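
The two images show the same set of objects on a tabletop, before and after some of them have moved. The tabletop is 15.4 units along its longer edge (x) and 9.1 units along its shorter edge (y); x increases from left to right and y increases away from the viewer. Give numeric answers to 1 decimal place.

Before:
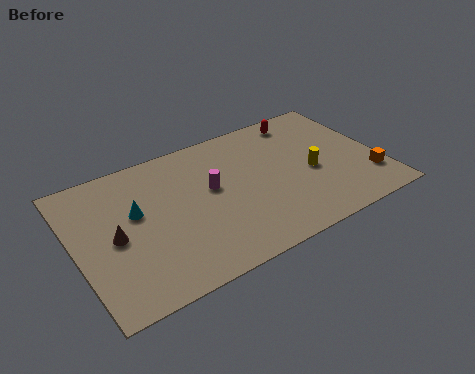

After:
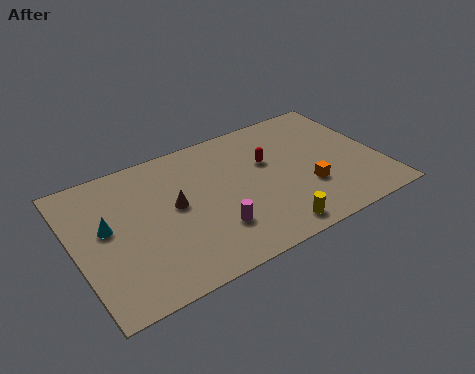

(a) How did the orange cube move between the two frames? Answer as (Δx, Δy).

(-3.1, 0.7)

The orange cube started near (14.6, 2.3) and ended near (11.5, 3.0).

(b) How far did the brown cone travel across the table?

3.2

From (1.9, 4.3) to (5.0, 4.9), the brown cone covered √(3.1² + 0.6²) ≈ 3.2 units.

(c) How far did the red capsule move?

3.1

From (12.1, 7.9) to (9.9, 5.7), the red capsule covered √(2.2² + 2.2²) ≈ 3.1 units.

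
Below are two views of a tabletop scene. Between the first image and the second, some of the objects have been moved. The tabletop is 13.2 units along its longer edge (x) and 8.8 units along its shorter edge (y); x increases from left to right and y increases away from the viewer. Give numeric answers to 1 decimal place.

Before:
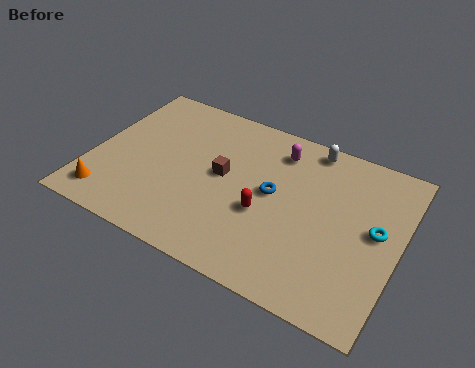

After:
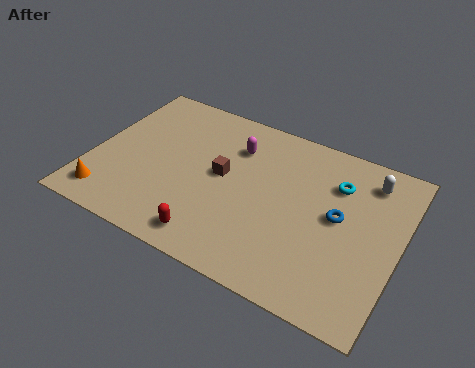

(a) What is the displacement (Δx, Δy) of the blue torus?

(2.8, 0.0)

From the two frames, the blue torus sits at roughly (7.8, 4.7) before and (10.6, 4.7) after.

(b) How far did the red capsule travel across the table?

3.0

The red capsule moved from about (7.6, 3.5) to (5.7, 1.2), a distance of √(1.9² + 2.3²) ≈ 3.0.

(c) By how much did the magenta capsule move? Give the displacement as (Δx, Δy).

(-1.8, -0.6)

The magenta capsule was at about (7.7, 7.1) and moved to about (5.9, 6.5).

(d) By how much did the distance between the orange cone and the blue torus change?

+2.6

Before: roughly 7.5 units apart; after: 10.1. That's 2.6 units further apart.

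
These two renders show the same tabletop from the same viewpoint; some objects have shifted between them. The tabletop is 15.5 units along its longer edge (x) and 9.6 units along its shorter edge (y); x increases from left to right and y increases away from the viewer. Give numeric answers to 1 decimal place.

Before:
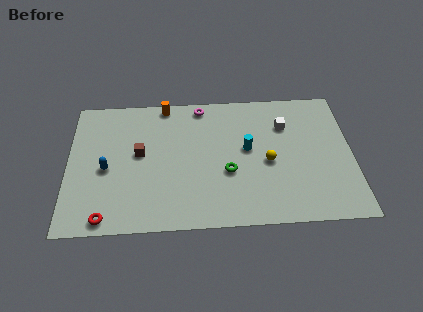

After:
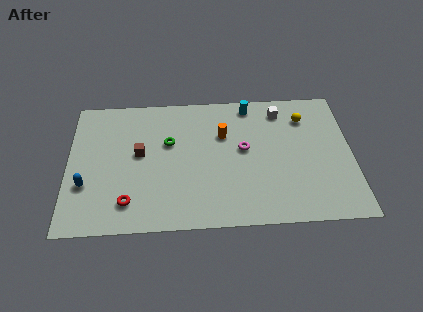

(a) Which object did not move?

the brown cube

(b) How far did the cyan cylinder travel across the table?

3.2

From (9.8, 5.3) to (10.0, 8.5), the cyan cylinder covered √(0.2² + 3.2²) ≈ 3.2 units.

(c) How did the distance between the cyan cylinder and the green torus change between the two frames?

+3.2

The distance was about 1.9 in the first image and 5.1 in the second, so they moved 3.2 units further apart.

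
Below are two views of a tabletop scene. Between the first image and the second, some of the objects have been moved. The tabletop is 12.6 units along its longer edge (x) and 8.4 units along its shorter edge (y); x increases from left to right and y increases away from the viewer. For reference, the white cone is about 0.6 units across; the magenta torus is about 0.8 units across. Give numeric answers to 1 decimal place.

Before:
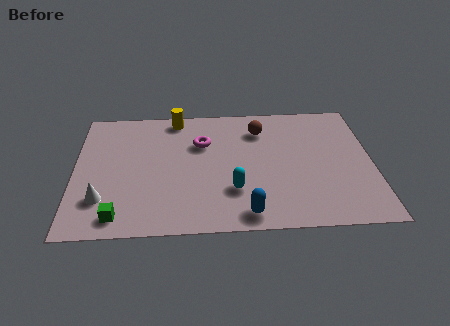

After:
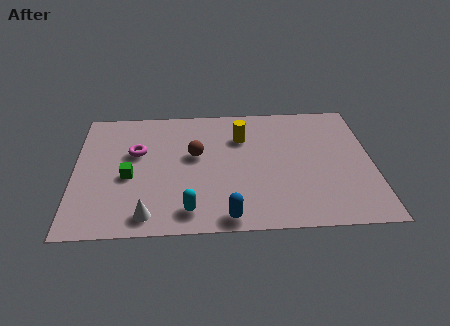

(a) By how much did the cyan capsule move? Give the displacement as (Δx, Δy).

(-1.9, -1.2)

The cyan capsule was at about (6.7, 2.5) and moved to about (4.8, 1.3).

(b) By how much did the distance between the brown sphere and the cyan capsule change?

-0.6

They were about 4.2 units apart before and 3.6 after — 0.6 units closer together.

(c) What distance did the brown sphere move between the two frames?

3.2

From (7.9, 6.5) to (5.1, 4.9), the brown sphere covered √(2.8² + 1.6²) ≈ 3.2 units.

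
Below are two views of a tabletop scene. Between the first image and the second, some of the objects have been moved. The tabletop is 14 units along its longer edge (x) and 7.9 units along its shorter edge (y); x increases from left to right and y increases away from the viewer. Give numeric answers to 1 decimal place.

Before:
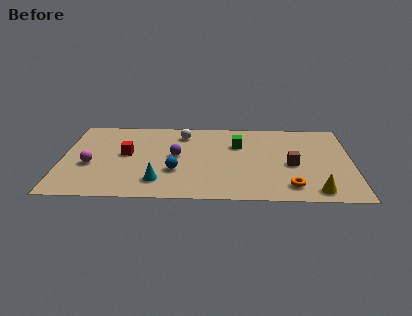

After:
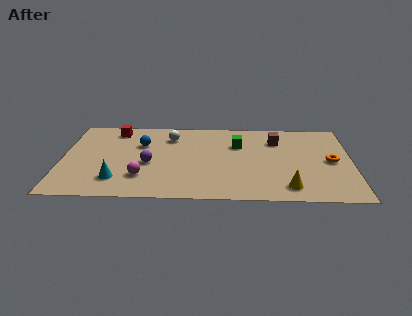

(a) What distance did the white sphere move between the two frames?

0.7

The white sphere moved from about (5.8, 6.4) to (5.2, 6.1), a distance of √(0.6² + 0.3²) ≈ 0.7.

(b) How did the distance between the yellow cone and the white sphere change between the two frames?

-0.9

Before: roughly 8.4 units apart; after: 7.5. That's 0.9 units closer together.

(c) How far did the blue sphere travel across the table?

3.1

The blue sphere was near (5.5, 2.7) before and (3.8, 5.3) after, so it travelled √(1.7² + 2.6²) ≈ 3.1 units.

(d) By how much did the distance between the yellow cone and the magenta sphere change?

-4.0

Before: roughly 11.0 units apart; after: 7.0. That's 4.0 units closer together.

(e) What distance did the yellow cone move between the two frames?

1.3

The yellow cone moved from about (12.2, 1.0) to (10.9, 1.3), a distance of √(1.3² + 0.3²) ≈ 1.3.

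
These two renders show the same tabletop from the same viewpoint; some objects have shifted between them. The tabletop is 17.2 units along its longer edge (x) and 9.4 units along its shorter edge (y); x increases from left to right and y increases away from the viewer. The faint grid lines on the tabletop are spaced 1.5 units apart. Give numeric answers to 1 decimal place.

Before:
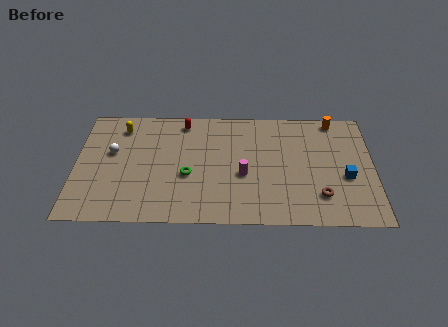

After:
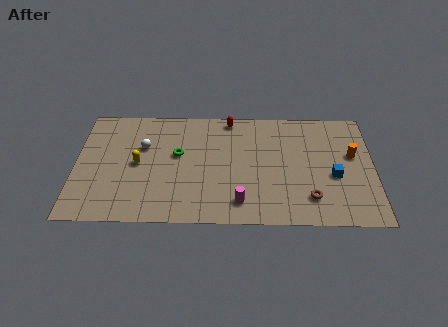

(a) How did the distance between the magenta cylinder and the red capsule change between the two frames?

+1.3

The distance was about 5.5 in the first image and 6.8 in the second, so they moved 1.3 units further apart.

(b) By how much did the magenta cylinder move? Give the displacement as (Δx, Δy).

(-0.2, -2.2)

The magenta cylinder started near (9.7, 3.9) and ended near (9.5, 1.7).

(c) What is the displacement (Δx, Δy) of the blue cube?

(-0.7, 0.1)

The blue cube started near (15.6, 3.8) and ended near (14.9, 3.9).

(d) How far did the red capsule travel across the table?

2.7

The red capsule was near (6.2, 8.2) before and (8.9, 8.5) after, so it travelled √(2.7² + 0.3²) ≈ 2.7 units.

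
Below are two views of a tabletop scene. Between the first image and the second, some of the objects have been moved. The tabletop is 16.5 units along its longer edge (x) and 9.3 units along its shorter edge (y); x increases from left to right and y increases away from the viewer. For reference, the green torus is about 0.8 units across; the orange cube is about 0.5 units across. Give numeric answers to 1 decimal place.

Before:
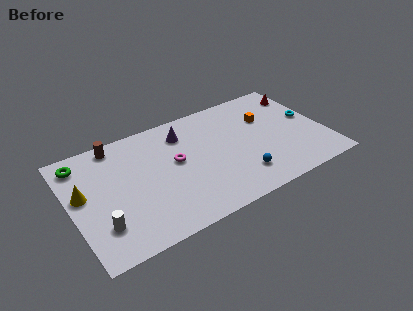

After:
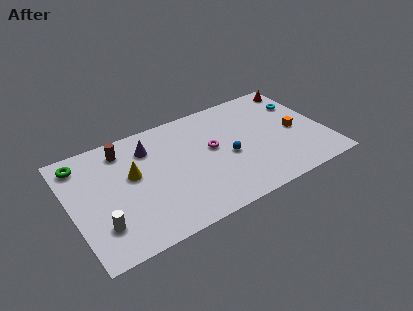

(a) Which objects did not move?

the white cylinder and the green torus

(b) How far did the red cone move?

0.7

From (15.6, 7.4) to (15.6, 8.1), the red cone covered √(0.0² + 0.7²) ≈ 0.7 units.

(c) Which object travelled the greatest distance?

the yellow cone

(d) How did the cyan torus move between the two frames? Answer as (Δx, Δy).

(-0.3, 1.5)

The cyan torus was at about (15.7, 5.1) and moved to about (15.4, 6.6).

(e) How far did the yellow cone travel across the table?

3.2

The yellow cone moved from about (0.8, 5.3) to (4.0, 5.4), a distance of √(3.2² + 0.1²) ≈ 3.2.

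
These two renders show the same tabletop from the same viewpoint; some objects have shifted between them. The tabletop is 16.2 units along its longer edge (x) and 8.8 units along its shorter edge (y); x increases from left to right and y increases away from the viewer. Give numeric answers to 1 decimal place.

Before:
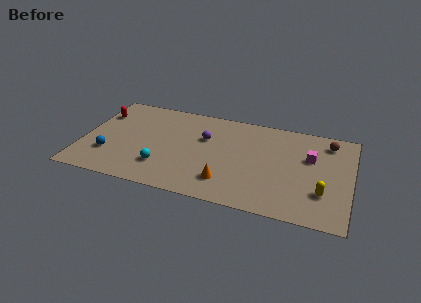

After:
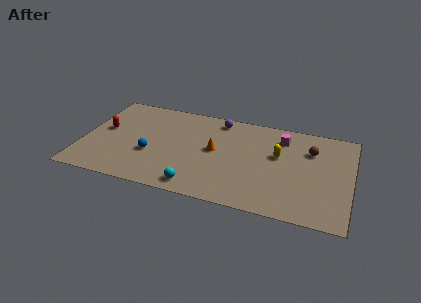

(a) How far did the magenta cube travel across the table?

2.3

The magenta cube was near (13.7, 5.6) before and (11.9, 7.0) after, so it travelled √(1.8² + 1.4²) ≈ 2.3 units.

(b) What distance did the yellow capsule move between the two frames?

3.9

The yellow capsule was near (14.6, 2.6) before and (11.8, 5.3) after, so it travelled √(2.8² + 2.7²) ≈ 3.9 units.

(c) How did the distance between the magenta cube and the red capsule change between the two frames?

-2.0

They were about 12.9 units apart before and 10.9 after — 2.0 units closer together.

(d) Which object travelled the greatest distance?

the yellow capsule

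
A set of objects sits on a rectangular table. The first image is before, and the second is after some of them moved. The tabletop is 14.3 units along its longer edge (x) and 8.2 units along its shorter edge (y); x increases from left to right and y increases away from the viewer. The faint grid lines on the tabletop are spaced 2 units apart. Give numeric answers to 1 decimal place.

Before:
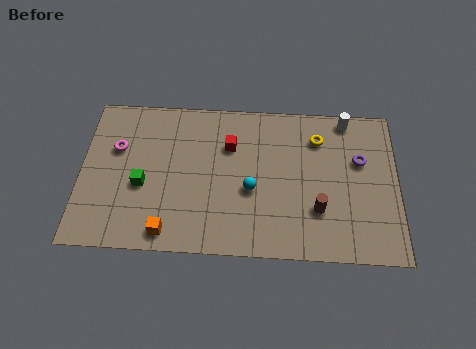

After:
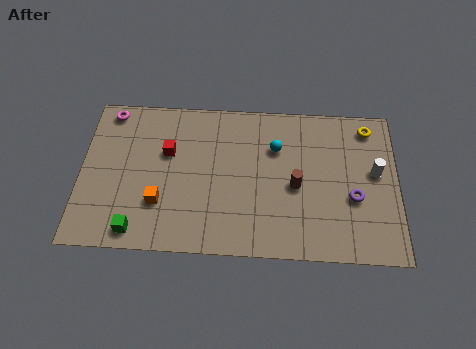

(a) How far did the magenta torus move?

2.0

The magenta torus was near (1.6, 5.3) before and (1.2, 7.3) after, so it travelled √(0.4² + 2.0²) ≈ 2.0 units.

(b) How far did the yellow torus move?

2.4

The yellow torus moved from about (10.7, 6.3) to (13.0, 7.0), a distance of √(2.3² + 0.7²) ≈ 2.4.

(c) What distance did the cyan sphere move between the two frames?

2.5

The cyan sphere moved from about (7.7, 3.4) to (8.8, 5.7), a distance of √(1.1² + 2.3²) ≈ 2.5.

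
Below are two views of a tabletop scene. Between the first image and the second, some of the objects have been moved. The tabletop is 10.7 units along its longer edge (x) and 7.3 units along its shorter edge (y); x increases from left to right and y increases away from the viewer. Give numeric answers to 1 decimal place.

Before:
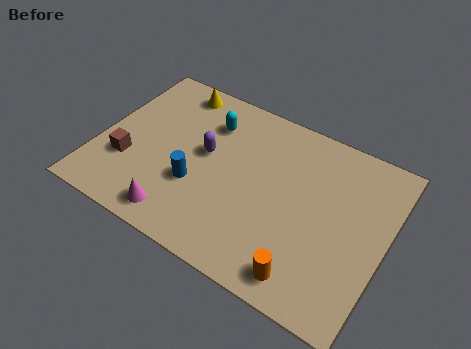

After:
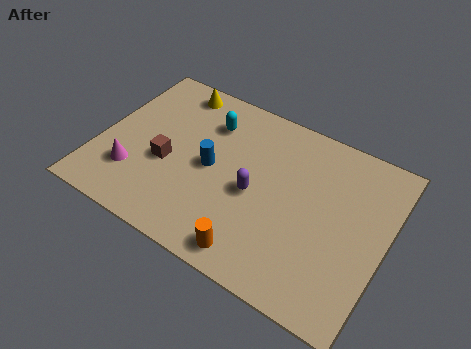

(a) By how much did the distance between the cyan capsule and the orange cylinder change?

-1.1

Before: roughly 6.3 units apart; after: 5.2. That's 1.1 units closer together.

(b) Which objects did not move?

the yellow cone and the cyan capsule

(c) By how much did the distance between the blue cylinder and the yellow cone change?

-0.7

Before: roughly 4.1 units apart; after: 3.4. That's 0.7 units closer together.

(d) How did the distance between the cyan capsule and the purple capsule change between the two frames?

+1.6

They were about 1.4 units apart before and 3.0 after — 1.6 units further apart.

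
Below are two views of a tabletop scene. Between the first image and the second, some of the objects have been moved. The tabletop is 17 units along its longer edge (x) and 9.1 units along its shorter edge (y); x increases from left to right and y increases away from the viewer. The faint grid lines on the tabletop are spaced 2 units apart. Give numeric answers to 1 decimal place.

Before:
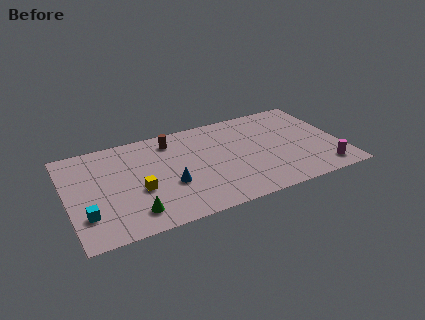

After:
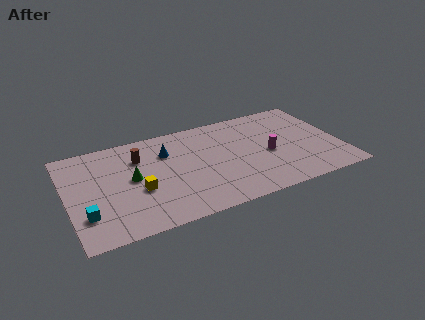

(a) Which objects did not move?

the yellow cube and the cyan cube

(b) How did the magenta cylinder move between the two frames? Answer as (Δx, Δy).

(-3.1, 2.7)

From the two frames, the magenta cylinder sits at roughly (15.6, 1.4) before and (12.5, 4.1) after.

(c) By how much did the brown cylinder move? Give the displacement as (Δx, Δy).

(-2.1, -0.9)

The brown cylinder was at about (6.7, 7.5) and moved to about (4.6, 6.6).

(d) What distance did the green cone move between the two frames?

3.1

The green cone moved from about (3.8, 1.7) to (4.0, 4.8), a distance of √(0.2² + 3.1²) ≈ 3.1.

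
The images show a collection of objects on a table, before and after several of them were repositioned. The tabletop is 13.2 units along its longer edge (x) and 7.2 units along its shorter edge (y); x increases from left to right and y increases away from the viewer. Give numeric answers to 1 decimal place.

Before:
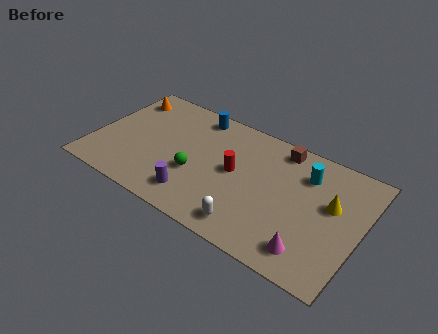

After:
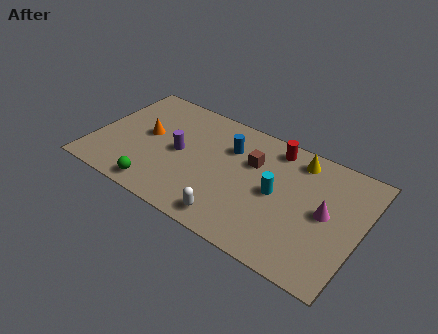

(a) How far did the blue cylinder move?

2.2

The blue cylinder moved from about (4.6, 6.3) to (6.5, 5.1), a distance of √(1.9² + 1.2²) ≈ 2.2.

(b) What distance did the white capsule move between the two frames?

0.9

From (8.2, 1.1) to (7.3, 1.0), the white capsule covered √(0.9² + 0.1²) ≈ 0.9 units.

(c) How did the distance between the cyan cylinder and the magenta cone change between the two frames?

-1.8

The distance was about 4.2 in the first image and 2.4 in the second, so they moved 1.8 units closer together.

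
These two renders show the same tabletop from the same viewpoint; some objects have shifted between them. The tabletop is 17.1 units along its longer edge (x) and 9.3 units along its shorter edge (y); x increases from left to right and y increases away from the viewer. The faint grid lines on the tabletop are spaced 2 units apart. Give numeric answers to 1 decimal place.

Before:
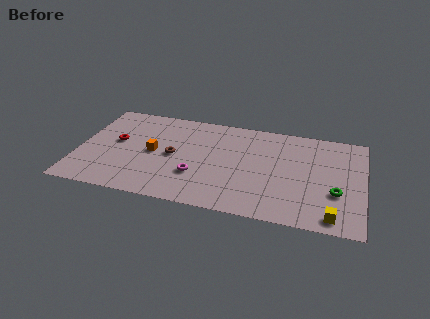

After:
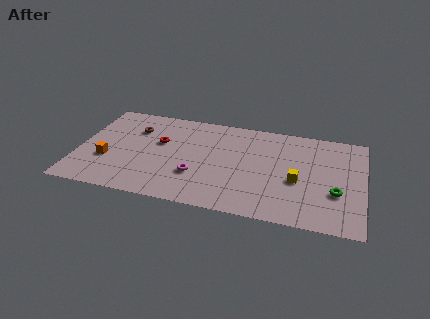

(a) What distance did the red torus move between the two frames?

2.6

The red torus was near (2.2, 5.2) before and (4.8, 5.7) after, so it travelled √(2.6² + 0.5²) ≈ 2.6 units.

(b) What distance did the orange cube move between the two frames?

3.0

The orange cube moved from about (4.5, 4.6) to (1.8, 3.3), a distance of √(2.7² + 1.3²) ≈ 3.0.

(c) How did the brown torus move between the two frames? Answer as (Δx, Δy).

(-2.5, 2.1)

The brown torus started near (5.7, 4.6) and ended near (3.2, 6.7).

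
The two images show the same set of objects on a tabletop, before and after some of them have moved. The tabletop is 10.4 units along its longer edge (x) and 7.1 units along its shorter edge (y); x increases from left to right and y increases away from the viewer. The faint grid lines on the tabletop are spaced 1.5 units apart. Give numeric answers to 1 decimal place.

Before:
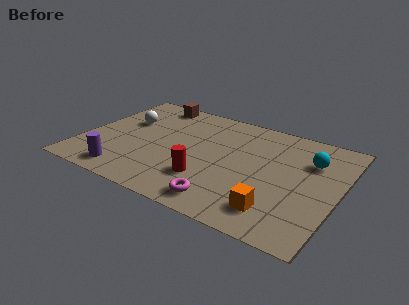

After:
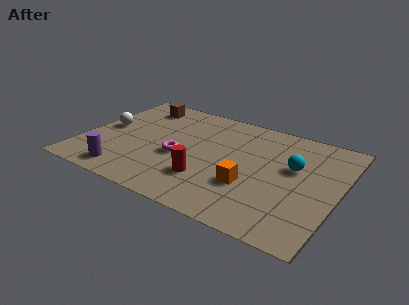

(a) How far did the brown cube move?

0.6

From (2.3, 6.3) to (1.8, 5.9), the brown cube covered √(0.5² + 0.4²) ≈ 0.6 units.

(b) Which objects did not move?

the red cylinder and the purple cylinder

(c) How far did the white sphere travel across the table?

1.1

From (1.5, 4.5) to (0.8, 3.7), the white sphere covered √(0.7² + 0.8²) ≈ 1.1 units.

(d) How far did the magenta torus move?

3.0

The magenta torus moved from about (6.2, 1.0) to (4.0, 3.0), a distance of √(2.2² + 2.0²) ≈ 3.0.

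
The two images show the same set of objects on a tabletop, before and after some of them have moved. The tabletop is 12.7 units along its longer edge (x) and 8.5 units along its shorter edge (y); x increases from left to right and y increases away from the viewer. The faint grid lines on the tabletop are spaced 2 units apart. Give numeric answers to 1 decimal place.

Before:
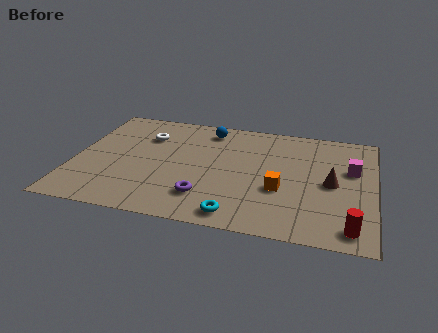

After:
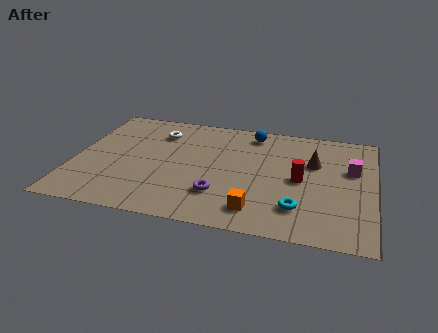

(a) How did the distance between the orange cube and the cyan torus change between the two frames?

-1.0

They were about 2.8 units apart before and 1.8 after — 1.0 units closer together.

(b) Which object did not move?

the magenta cube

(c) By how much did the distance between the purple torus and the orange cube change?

-1.5

The distance was about 3.3 in the first image and 1.8 in the second, so they moved 1.5 units closer together.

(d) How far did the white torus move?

0.6

The white torus moved from about (2.9, 6.1) to (3.4, 6.5), a distance of √(0.5² + 0.4²) ≈ 0.6.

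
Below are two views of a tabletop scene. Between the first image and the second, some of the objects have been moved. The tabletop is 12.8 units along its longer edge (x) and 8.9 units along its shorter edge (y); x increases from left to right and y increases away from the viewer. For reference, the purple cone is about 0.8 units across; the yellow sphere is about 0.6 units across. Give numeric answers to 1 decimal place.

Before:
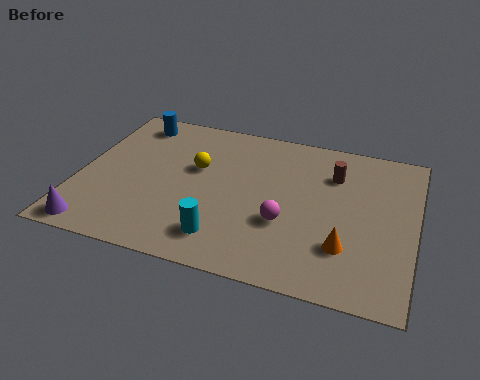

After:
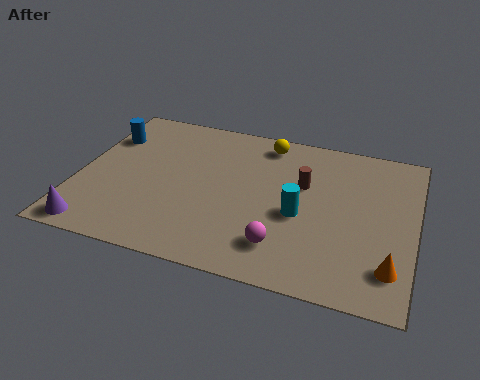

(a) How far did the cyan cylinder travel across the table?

3.4

The cyan cylinder moved from about (5.8, 1.7) to (8.5, 3.8), a distance of √(2.7² + 2.1²) ≈ 3.4.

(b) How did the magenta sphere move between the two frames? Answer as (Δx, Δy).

(0.0, -1.3)

The magenta sphere was at about (8.0, 3.2) and moved to about (8.0, 1.9).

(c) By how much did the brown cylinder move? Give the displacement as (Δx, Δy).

(-1.1, -0.9)

The brown cylinder started near (9.6, 6.5) and ended near (8.5, 5.6).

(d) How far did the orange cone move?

1.8

The orange cone moved from about (10.3, 2.5) to (12.0, 1.9), a distance of √(1.7² + 0.6²) ≈ 1.8.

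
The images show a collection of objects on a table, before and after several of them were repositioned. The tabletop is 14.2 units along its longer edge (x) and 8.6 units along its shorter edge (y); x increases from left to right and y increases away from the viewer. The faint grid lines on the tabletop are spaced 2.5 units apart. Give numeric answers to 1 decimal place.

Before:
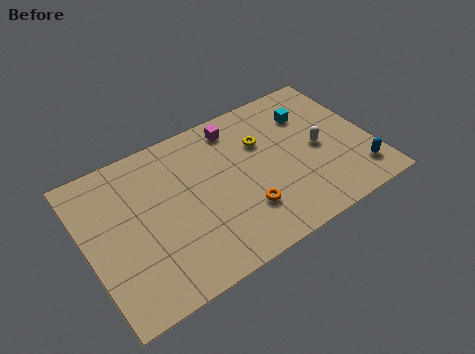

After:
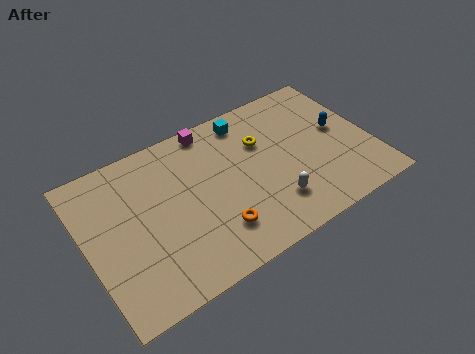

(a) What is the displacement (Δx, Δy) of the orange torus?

(-1.5, -0.3)

The orange torus started near (7.5, 2.4) and ended near (6.0, 2.1).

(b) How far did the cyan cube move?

3.2

The cyan cube was near (11.5, 6.3) before and (8.5, 7.4) after, so it travelled √(3.0² + 1.1²) ≈ 3.2 units.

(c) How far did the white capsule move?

3.4

The white capsule moved from about (11.6, 4.1) to (8.9, 2.1), a distance of √(2.7² + 2.0²) ≈ 3.4.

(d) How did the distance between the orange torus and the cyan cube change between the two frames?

+0.3

They were about 5.6 units apart before and 5.9 after — 0.3 units further apart.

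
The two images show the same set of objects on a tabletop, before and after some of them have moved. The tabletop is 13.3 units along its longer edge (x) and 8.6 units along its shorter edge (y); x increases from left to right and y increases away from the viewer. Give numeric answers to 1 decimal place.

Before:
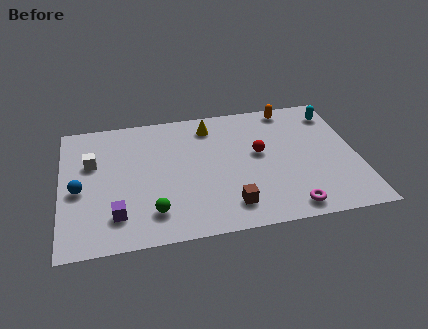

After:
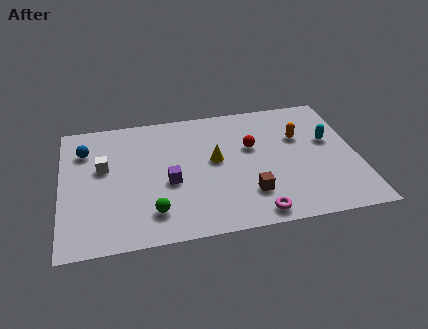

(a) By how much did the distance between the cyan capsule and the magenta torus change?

-1.0

Before: roughly 6.5 units apart; after: 5.5. That's 1.0 units closer together.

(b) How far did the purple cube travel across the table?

2.9

The purple cube was near (2.4, 1.9) before and (4.8, 3.6) after, so it travelled √(2.4² + 1.7²) ≈ 2.9 units.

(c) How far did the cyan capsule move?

1.9

The cyan capsule moved from about (12.5, 7.0) to (12.1, 5.1), a distance of √(0.4² + 1.9²) ≈ 1.9.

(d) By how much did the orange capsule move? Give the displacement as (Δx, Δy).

(0.3, -2.1)

The orange capsule was at about (10.5, 7.7) and moved to about (10.8, 5.6).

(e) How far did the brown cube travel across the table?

1.1

The brown cube moved from about (7.4, 1.6) to (8.3, 2.2), a distance of √(0.9² + 0.6²) ≈ 1.1.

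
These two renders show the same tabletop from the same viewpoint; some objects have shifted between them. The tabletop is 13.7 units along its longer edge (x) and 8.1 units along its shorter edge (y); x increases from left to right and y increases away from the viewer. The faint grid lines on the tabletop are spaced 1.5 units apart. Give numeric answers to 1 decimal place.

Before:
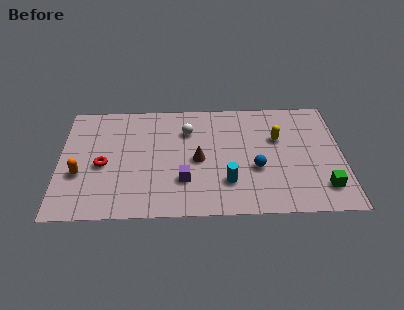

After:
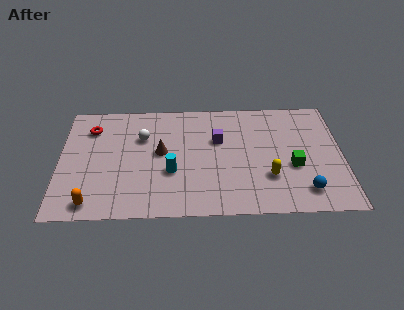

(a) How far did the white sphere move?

2.2

The white sphere was near (6.2, 5.9) before and (4.0, 5.5) after, so it travelled √(2.2² + 0.4²) ≈ 2.2 units.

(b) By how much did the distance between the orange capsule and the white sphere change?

-0.9

They were about 6.0 units apart before and 5.1 after — 0.9 units closer together.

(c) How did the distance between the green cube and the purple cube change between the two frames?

-2.6

Before: roughly 6.7 units apart; after: 4.1. That's 2.6 units closer together.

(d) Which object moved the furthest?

the purple cube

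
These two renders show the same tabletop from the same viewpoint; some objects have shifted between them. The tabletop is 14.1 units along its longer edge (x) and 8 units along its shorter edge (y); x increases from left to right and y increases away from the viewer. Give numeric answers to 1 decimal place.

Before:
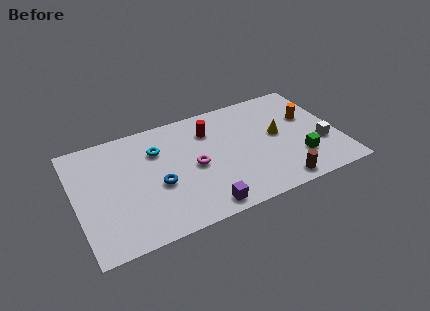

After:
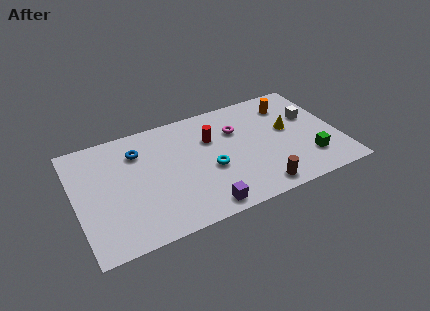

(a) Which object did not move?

the purple cube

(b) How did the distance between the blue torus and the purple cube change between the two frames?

+2.7

The distance was about 3.2 in the first image and 5.9 in the second, so they moved 2.7 units further apart.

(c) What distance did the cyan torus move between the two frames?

3.5

The cyan torus moved from about (4.5, 5.7) to (7.1, 3.3), a distance of √(2.6² + 2.4²) ≈ 3.5.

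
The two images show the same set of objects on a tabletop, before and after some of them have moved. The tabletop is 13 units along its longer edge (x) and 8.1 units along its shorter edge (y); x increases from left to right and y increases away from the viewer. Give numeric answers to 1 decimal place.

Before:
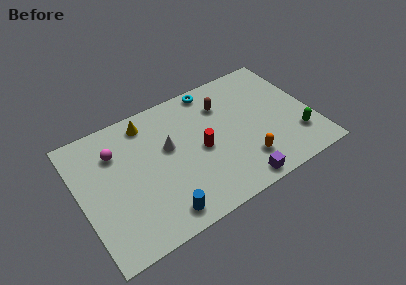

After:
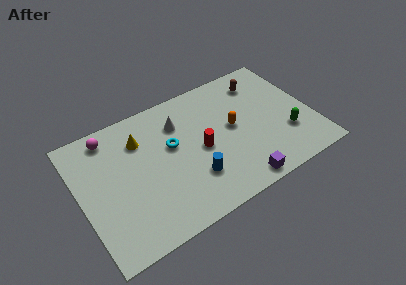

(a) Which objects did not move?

the red cylinder and the purple cube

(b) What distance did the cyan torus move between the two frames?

3.7

From (7.9, 7.3) to (5.2, 4.8), the cyan torus covered √(2.7² + 2.5²) ≈ 3.7 units.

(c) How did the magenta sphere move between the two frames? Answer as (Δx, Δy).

(-0.2, 1.1)

The magenta sphere started near (2.2, 5.9) and ended near (2.0, 7.0).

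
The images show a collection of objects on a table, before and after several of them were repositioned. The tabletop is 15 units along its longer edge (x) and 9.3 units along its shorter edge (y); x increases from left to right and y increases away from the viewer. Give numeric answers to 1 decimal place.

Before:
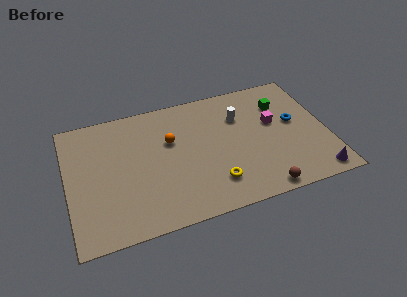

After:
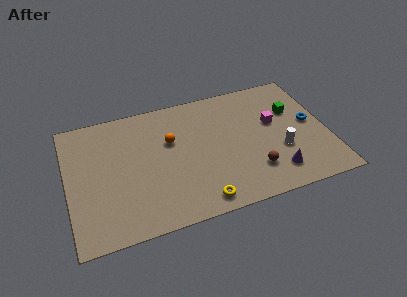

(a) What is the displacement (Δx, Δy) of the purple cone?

(-2.3, 0.8)

The purple cone was at about (14.0, 1.0) and moved to about (11.7, 1.8).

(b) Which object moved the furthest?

the white cylinder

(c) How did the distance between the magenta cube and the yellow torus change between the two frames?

+1.3

Before: roughly 5.1 units apart; after: 6.4. That's 1.3 units further apart.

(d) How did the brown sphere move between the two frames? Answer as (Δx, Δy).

(-0.3, 1.5)

From the two frames, the brown sphere sits at roughly (10.8, 0.8) before and (10.5, 2.3) after.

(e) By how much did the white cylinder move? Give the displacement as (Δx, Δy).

(2.1, -3.2)

The white cylinder was at about (10.1, 6.5) and moved to about (12.2, 3.3).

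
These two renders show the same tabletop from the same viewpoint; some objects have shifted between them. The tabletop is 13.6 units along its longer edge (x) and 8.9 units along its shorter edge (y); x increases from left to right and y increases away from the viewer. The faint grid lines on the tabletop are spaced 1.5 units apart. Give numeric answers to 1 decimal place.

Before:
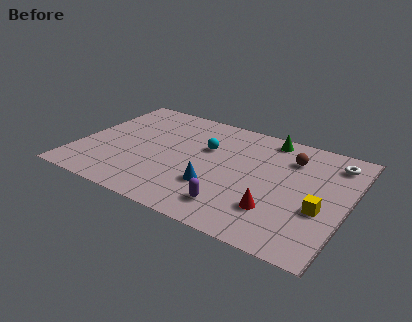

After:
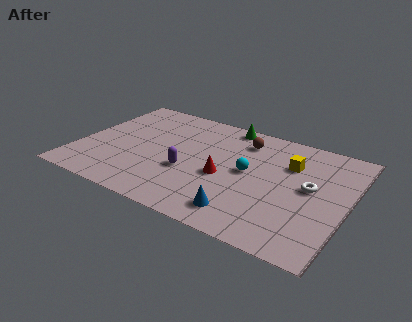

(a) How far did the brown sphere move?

2.5

The brown sphere was near (10.5, 6.7) before and (8.0, 7.1) after, so it travelled √(2.5² + 0.4²) ≈ 2.5 units.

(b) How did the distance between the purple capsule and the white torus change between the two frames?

-0.9

Before: roughly 7.1 units apart; after: 6.2. That's 0.9 units closer together.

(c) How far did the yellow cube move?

3.4

The yellow cube was near (12.4, 3.4) before and (10.5, 6.2) after, so it travelled √(1.9² + 2.8²) ≈ 3.4 units.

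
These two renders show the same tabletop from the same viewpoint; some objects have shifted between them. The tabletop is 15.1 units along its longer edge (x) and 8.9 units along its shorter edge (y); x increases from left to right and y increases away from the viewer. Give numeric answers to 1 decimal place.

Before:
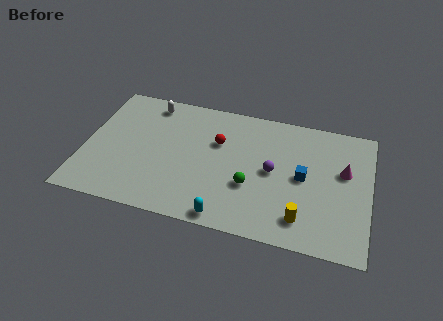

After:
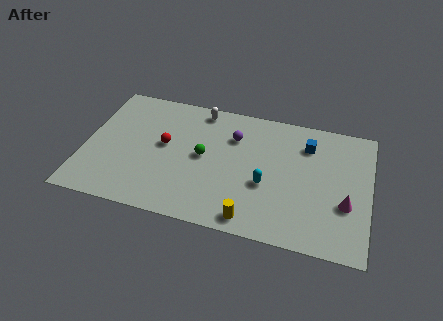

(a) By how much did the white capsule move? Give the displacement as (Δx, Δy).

(2.7, 0.2)

The white capsule was at about (3.2, 7.7) and moved to about (5.9, 7.9).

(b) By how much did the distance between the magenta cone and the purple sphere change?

+3.1

Before: roughly 3.8 units apart; after: 6.9. That's 3.1 units further apart.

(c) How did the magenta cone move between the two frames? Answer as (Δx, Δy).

(0.2, -2.2)

The magenta cone started near (13.7, 5.4) and ended near (13.9, 3.2).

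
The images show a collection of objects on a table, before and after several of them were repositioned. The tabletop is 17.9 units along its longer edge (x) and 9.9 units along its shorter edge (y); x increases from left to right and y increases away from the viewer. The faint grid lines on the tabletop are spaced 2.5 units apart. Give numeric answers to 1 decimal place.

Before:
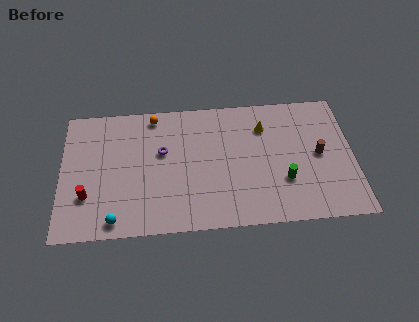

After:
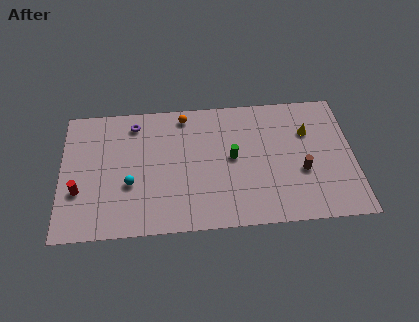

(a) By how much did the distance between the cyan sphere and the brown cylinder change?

-2.6

Before: roughly 13.1 units apart; after: 10.5. That's 2.6 units closer together.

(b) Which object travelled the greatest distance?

the green cylinder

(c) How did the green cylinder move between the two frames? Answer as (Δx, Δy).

(-3.1, 2.0)

From the two frames, the green cylinder sits at roughly (13.6, 3.2) before and (10.5, 5.2) after.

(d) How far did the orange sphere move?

1.9

From (5.7, 8.8) to (7.6, 8.7), the orange sphere covered √(1.9² + 0.1²) ≈ 1.9 units.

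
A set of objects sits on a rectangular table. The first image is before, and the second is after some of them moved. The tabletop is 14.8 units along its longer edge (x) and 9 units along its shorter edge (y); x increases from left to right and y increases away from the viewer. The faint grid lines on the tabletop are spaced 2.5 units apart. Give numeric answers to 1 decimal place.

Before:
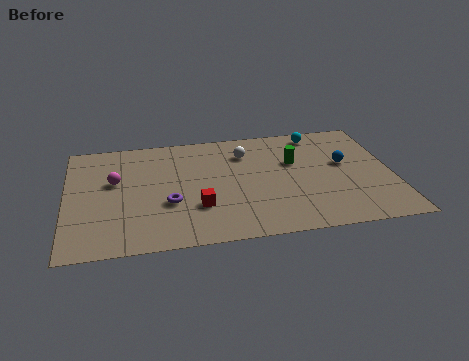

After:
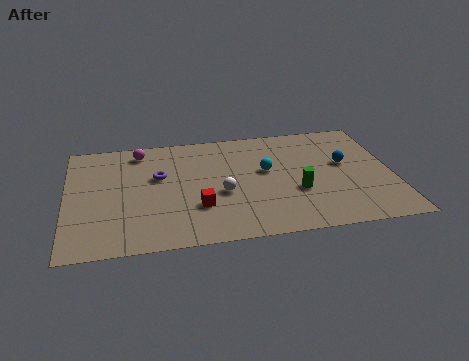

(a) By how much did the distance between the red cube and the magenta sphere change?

+1.0

The distance was about 4.5 in the first image and 5.5 in the second, so they moved 1.0 units further apart.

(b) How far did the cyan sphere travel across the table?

3.7

The cyan sphere was near (11.6, 7.9) before and (9.1, 5.2) after, so it travelled √(2.5² + 2.7²) ≈ 3.7 units.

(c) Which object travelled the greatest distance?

the cyan sphere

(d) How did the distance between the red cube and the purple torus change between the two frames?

+1.8

Before: roughly 1.4 units apart; after: 3.2. That's 1.8 units further apart.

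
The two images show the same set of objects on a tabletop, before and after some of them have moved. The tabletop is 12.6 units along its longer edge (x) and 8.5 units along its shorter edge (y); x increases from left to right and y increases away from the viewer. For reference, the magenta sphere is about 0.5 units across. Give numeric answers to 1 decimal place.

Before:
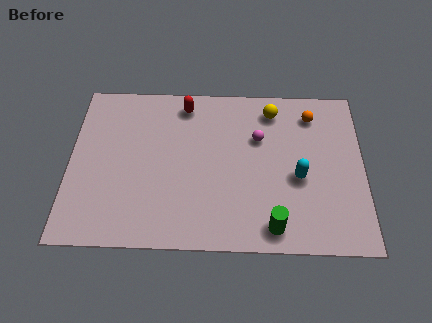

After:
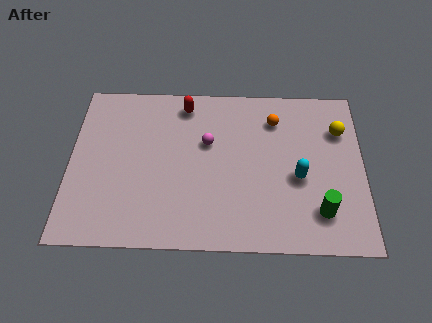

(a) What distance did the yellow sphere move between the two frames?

3.1

The yellow sphere moved from about (8.7, 7.1) to (11.6, 6.1), a distance of √(2.9² + 1.0²) ≈ 3.1.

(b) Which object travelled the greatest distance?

the yellow sphere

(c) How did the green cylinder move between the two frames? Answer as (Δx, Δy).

(2.0, 0.8)

The green cylinder was at about (8.7, 1.1) and moved to about (10.7, 1.9).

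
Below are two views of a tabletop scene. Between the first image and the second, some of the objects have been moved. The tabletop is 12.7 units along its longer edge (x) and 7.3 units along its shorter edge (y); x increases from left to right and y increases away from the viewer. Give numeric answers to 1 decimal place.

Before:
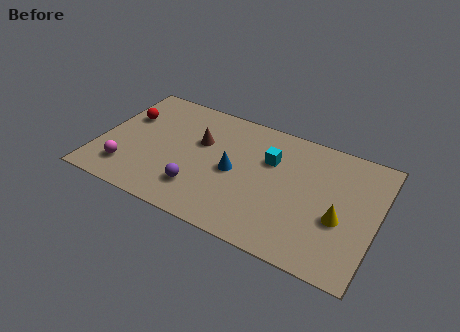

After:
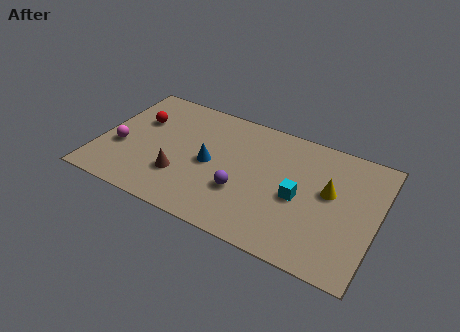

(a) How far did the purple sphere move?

2.0

From (4.8, 1.8) to (6.7, 2.5), the purple sphere covered √(1.9² + 0.7²) ≈ 2.0 units.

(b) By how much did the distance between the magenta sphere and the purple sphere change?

+2.4

Before: roughly 3.3 units apart; after: 5.7. That's 2.4 units further apart.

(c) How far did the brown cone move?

2.5

The brown cone moved from about (4.5, 4.6) to (3.9, 2.2), a distance of √(0.6² + 2.4²) ≈ 2.5.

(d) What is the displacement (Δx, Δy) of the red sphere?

(0.6, 0.0)

The red sphere was at about (1.0, 4.8) and moved to about (1.6, 4.8).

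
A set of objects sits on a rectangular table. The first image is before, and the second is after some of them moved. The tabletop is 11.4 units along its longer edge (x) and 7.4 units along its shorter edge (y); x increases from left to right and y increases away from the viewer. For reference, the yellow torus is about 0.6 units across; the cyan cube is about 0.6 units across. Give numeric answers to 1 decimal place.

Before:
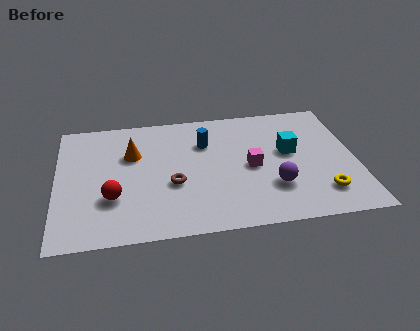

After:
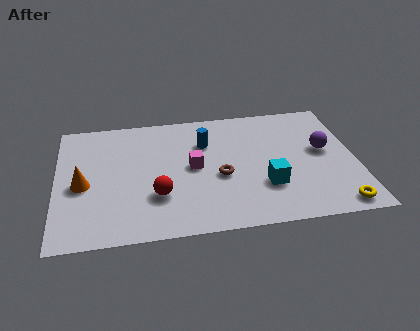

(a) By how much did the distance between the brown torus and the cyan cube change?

-2.8

The distance was about 4.7 in the first image and 1.9 in the second, so they moved 2.8 units closer together.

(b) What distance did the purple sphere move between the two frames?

2.8

The purple sphere moved from about (8.2, 2.2) to (10.2, 4.1), a distance of √(2.0² + 1.9²) ≈ 2.8.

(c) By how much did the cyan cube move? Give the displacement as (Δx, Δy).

(-1.0, -1.9)

The cyan cube started near (8.9, 4.2) and ended near (7.9, 2.3).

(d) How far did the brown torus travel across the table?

1.8

From (4.4, 2.9) to (6.2, 3.1), the brown torus covered √(1.8² + 0.2²) ≈ 1.8 units.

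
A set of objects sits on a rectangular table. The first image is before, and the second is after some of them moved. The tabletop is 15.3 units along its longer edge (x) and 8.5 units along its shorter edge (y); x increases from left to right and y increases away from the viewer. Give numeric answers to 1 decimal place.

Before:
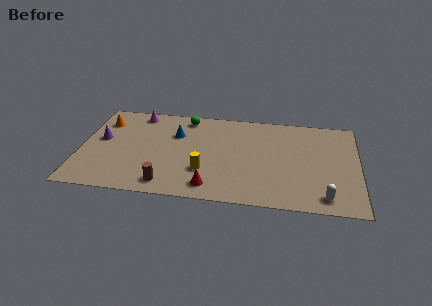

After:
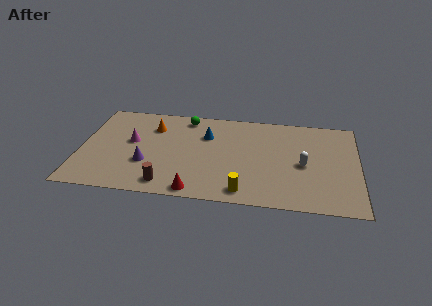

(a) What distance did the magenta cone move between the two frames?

2.7

The magenta cone moved from about (3.0, 7.5) to (2.8, 4.8), a distance of √(0.2² + 2.7²) ≈ 2.7.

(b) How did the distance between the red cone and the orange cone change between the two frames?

-2.0

Before: roughly 8.1 units apart; after: 6.1. That's 2.0 units closer together.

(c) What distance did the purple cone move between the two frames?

3.2

The purple cone was near (1.1, 4.8) before and (3.7, 2.9) after, so it travelled √(2.6² + 1.9²) ≈ 3.2 units.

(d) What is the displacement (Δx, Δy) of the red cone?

(-0.8, -0.5)

The red cone started near (7.3, 1.3) and ended near (6.5, 0.8).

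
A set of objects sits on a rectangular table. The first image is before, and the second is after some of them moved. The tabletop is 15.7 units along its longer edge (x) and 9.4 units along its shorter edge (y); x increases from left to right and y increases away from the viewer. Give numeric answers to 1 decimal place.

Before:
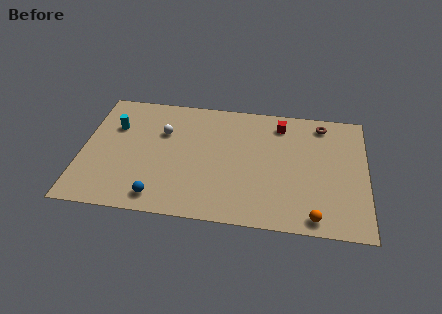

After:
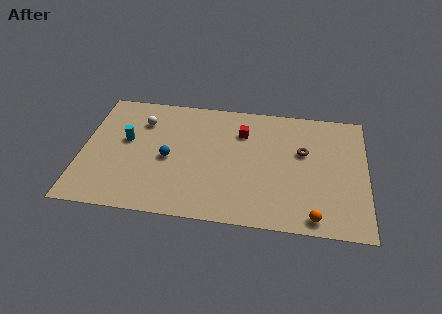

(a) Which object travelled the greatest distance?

the blue sphere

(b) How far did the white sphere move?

1.4

From (4.4, 6.3) to (3.2, 7.0), the white sphere covered √(1.2² + 0.7²) ≈ 1.4 units.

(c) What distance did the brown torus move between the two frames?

2.5

The brown torus was near (13.2, 8.1) before and (12.2, 5.8) after, so it travelled √(1.0² + 2.3²) ≈ 2.5 units.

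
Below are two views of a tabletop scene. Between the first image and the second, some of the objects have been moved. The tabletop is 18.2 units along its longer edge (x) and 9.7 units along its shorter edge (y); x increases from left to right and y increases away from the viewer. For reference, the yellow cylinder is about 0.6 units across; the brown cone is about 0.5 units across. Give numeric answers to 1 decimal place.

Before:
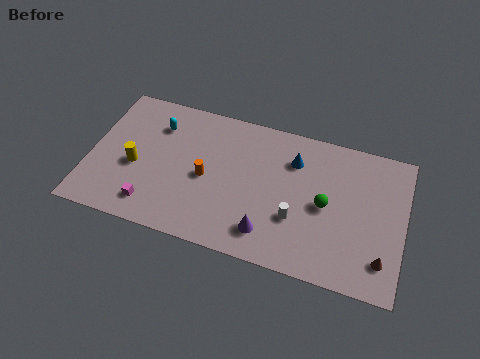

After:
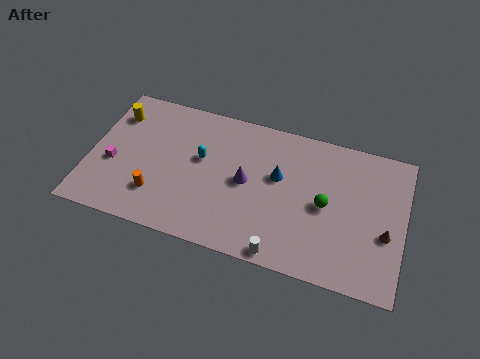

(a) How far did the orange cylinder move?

3.4

The orange cylinder moved from about (6.8, 4.5) to (4.1, 2.5), a distance of √(2.7² + 2.0²) ≈ 3.4.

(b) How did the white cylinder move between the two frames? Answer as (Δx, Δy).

(-0.6, -2.5)

From the two frames, the white cylinder sits at roughly (12.1, 3.3) before and (11.5, 0.8) after.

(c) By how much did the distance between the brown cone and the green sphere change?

-0.7

They were about 4.3 units apart before and 3.6 after — 0.7 units closer together.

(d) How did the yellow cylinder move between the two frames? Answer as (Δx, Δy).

(-1.5, 3.3)

The yellow cylinder was at about (2.7, 4.1) and moved to about (1.2, 7.4).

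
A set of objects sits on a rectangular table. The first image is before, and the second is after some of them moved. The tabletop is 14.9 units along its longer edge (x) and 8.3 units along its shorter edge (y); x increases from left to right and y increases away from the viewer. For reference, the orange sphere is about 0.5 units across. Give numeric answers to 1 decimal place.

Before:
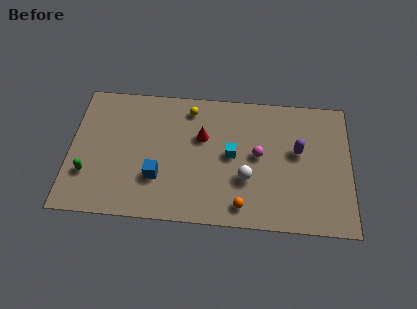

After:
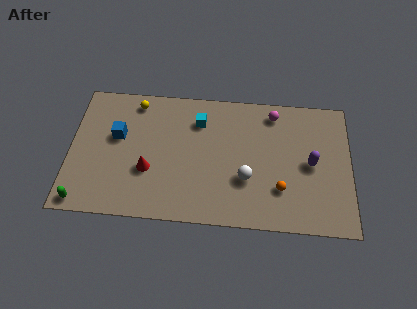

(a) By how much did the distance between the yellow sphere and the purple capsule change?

+3.7

They were about 6.2 units apart before and 9.9 after — 3.7 units further apart.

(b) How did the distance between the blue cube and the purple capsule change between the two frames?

+2.6

Before: roughly 7.7 units apart; after: 10.3. That's 2.6 units further apart.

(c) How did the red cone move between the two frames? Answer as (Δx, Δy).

(-2.8, -2.3)

The red cone was at about (7.0, 5.3) and moved to about (4.2, 3.0).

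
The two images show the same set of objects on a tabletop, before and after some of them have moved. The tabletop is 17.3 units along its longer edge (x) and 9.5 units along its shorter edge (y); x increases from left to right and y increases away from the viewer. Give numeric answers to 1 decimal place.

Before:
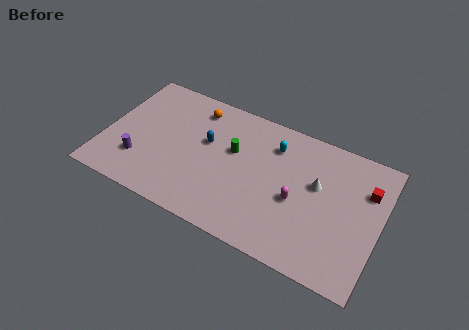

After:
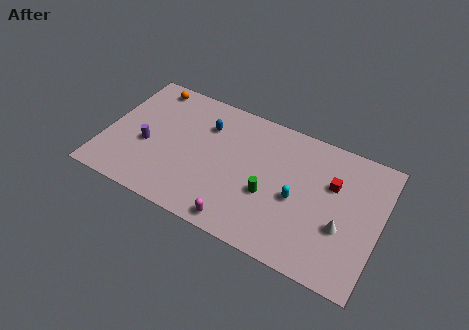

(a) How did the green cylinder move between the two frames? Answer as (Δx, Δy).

(2.5, -2.1)

The green cylinder was at about (8.0, 5.8) and moved to about (10.5, 3.7).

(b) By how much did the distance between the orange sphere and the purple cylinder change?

-1.5

Before: roughly 6.0 units apart; after: 4.5. That's 1.5 units closer together.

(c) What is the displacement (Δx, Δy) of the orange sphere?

(-3.1, 0.5)

The orange sphere was at about (5.3, 7.9) and moved to about (2.2, 8.4).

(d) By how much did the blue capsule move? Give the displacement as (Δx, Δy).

(-0.2, 1.2)

The blue capsule was at about (6.3, 5.7) and moved to about (6.1, 6.9).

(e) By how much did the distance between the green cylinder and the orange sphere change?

+6.1

The distance was about 3.4 in the first image and 9.5 in the second, so they moved 6.1 units further apart.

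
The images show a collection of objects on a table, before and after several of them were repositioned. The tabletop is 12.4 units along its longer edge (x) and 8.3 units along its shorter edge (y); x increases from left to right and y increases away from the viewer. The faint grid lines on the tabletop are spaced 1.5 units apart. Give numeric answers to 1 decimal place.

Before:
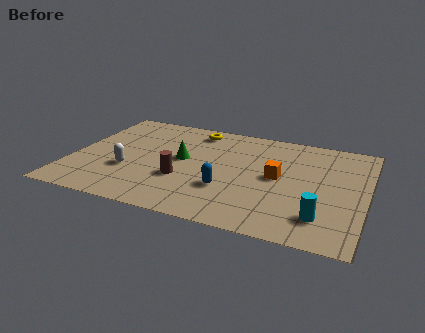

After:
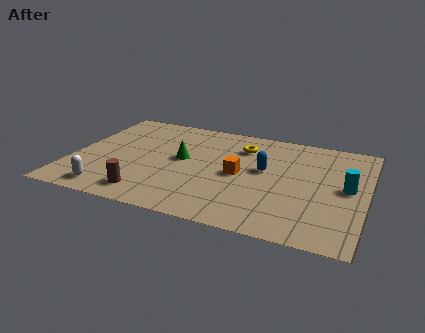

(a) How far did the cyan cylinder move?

2.7

The cyan cylinder was near (10.7, 1.8) before and (11.6, 4.3) after, so it travelled √(0.9² + 2.5²) ≈ 2.7 units.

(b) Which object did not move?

the green cone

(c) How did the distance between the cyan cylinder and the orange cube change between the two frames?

+1.3

Before: roughly 3.2 units apart; after: 4.5. That's 1.3 units further apart.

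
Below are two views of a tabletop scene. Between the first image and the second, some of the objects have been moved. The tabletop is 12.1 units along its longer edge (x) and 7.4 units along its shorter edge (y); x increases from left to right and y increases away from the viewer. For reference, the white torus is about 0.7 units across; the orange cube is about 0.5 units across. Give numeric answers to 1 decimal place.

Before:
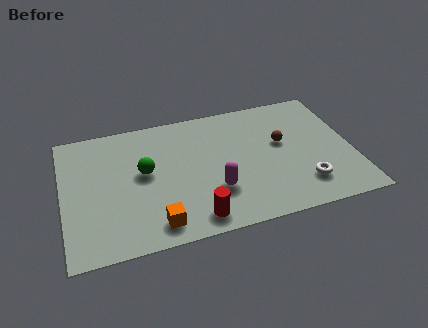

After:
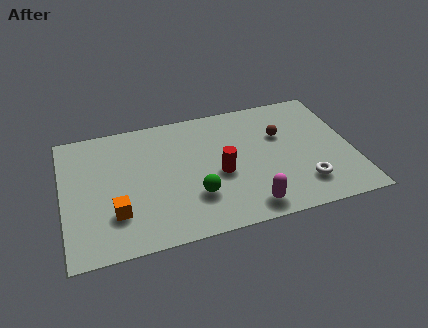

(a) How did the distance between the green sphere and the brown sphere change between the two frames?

-1.2

They were about 5.8 units apart before and 4.6 after — 1.2 units closer together.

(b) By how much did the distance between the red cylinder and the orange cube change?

+2.9

Before: roughly 1.6 units apart; after: 4.5. That's 2.9 units further apart.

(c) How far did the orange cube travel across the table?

1.9

From (3.7, 1.1) to (2.1, 2.1), the orange cube covered √(1.6² + 1.0²) ≈ 1.9 units.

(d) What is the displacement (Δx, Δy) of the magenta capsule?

(1.3, -1.3)

The magenta capsule started near (6.2, 2.3) and ended near (7.5, 1.0).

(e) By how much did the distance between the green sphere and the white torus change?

-2.4

The distance was about 6.9 in the first image and 4.5 in the second, so they moved 2.4 units closer together.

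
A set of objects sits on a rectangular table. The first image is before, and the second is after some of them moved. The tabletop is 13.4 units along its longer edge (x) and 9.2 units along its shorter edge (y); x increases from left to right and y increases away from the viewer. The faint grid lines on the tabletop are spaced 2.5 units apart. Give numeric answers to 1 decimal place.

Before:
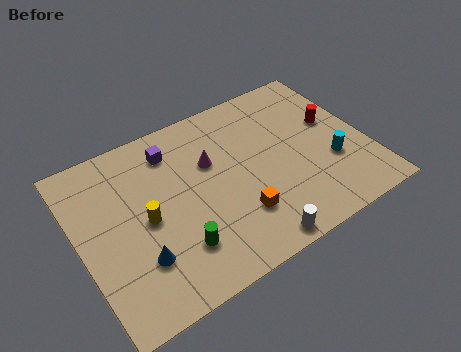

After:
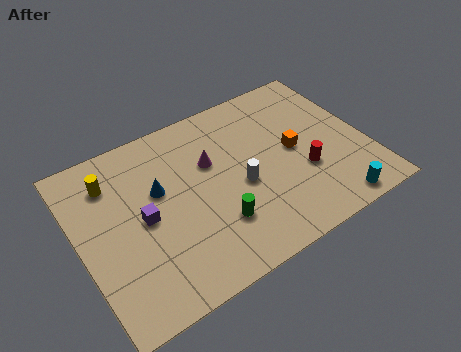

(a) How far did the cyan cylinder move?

2.3

From (11.6, 3.2) to (11.2, 0.9), the cyan cylinder covered √(0.4² + 2.3²) ≈ 2.3 units.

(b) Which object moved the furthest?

the orange cube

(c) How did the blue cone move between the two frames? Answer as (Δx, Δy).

(1.4, 3.0)

The blue cone started near (2.4, 2.6) and ended near (3.8, 5.6).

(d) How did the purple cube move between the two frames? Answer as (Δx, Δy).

(-1.8, -2.9)

The purple cube started near (4.7, 7.4) and ended near (2.9, 4.5).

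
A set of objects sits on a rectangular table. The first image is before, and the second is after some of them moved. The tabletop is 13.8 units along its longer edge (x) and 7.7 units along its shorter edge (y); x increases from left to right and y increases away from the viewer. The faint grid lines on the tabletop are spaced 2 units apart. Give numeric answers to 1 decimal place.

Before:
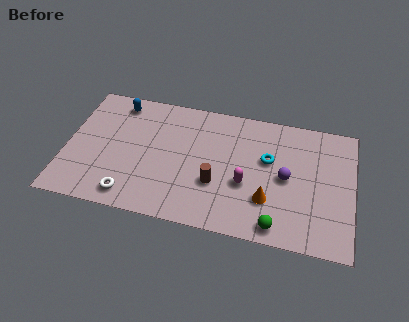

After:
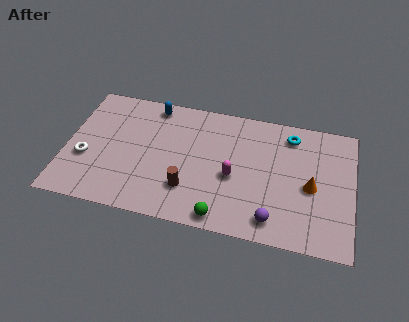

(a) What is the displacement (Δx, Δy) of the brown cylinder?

(-1.3, -0.6)

From the two frames, the brown cylinder sits at roughly (7.3, 2.7) before and (6.0, 2.1) after.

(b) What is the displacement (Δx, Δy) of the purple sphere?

(-0.5, -2.6)

From the two frames, the purple sphere sits at roughly (10.6, 3.8) before and (10.1, 1.2) after.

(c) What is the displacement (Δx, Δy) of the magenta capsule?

(-0.6, 0.3)

From the two frames, the magenta capsule sits at roughly (8.7, 3.0) before and (8.1, 3.3) after.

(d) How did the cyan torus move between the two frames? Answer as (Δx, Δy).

(1.0, 1.7)

The cyan torus was at about (9.7, 4.7) and moved to about (10.7, 6.4).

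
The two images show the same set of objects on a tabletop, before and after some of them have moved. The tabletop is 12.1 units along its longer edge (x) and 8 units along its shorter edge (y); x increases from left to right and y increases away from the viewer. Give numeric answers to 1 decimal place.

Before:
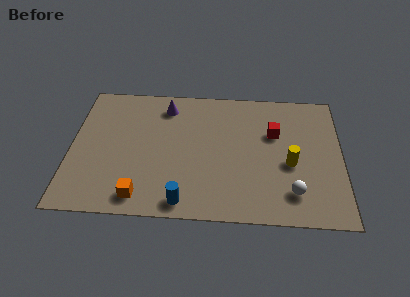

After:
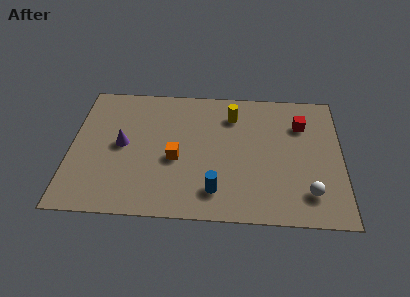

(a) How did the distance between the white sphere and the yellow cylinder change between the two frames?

+3.9

They were about 1.7 units apart before and 5.6 after — 3.9 units further apart.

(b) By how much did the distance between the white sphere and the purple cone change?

+1.1

The distance was about 7.5 in the first image and 8.6 in the second, so they moved 1.1 units further apart.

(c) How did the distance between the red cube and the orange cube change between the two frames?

-1.1

The distance was about 7.2 in the first image and 6.1 in the second, so they moved 1.1 units closer together.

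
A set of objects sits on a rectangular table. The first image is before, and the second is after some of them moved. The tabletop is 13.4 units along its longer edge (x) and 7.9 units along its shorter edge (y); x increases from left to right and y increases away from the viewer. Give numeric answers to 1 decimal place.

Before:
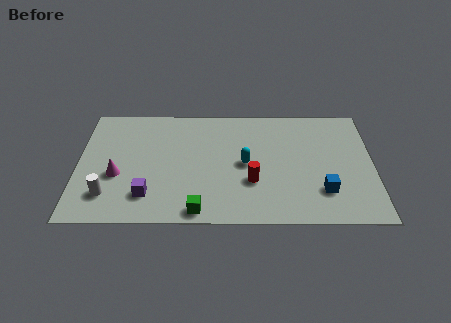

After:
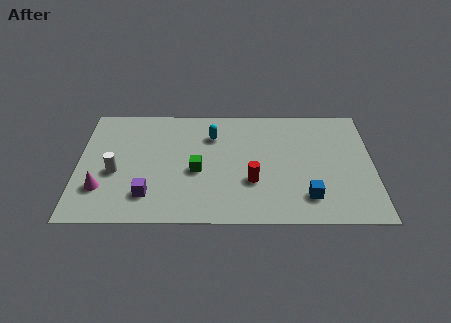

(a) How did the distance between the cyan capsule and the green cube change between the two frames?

-1.2

The distance was about 3.7 in the first image and 2.5 in the second, so they moved 1.2 units closer together.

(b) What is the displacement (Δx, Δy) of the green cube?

(-0.1, 2.6)

The green cube started near (5.5, 0.8) and ended near (5.4, 3.4).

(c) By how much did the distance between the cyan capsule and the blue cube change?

+2.0

The distance was about 3.9 in the first image and 5.9 in the second, so they moved 2.0 units further apart.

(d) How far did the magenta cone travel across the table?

1.1

The magenta cone was near (1.8, 3.1) before and (1.1, 2.2) after, so it travelled √(0.7² + 0.9²) ≈ 1.1 units.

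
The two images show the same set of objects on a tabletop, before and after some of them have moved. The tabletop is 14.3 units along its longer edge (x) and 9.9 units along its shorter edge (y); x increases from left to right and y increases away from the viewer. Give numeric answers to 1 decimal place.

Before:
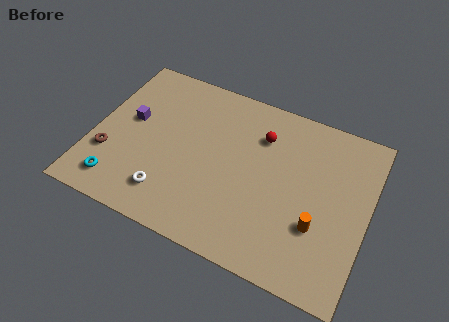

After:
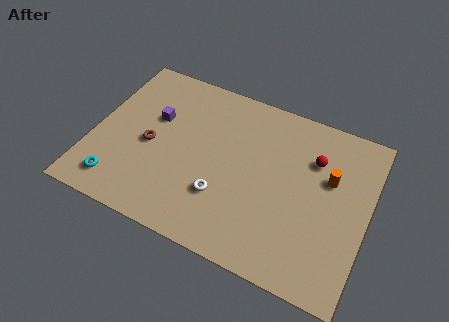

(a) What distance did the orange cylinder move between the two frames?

2.9

From (11.9, 3.3) to (12.2, 6.2), the orange cylinder covered √(0.3² + 2.9²) ≈ 2.9 units.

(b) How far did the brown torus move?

2.4

The brown torus moved from about (1.0, 3.1) to (3.0, 4.5), a distance of √(2.0² + 1.4²) ≈ 2.4.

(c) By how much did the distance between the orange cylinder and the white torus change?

-1.6

They were about 7.7 units apart before and 6.1 after — 1.6 units closer together.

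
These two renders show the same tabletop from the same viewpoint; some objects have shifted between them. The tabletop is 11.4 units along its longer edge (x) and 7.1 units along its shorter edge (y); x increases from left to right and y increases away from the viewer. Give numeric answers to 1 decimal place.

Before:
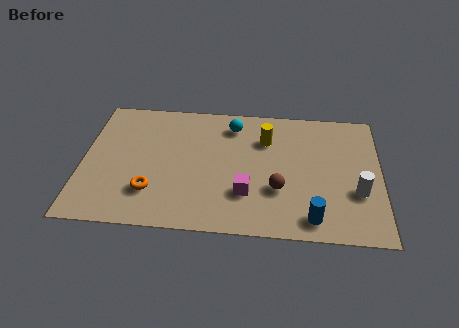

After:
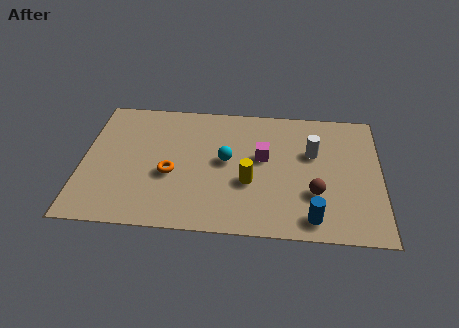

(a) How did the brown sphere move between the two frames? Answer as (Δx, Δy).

(1.4, -0.1)

The brown sphere was at about (7.5, 2.4) and moved to about (8.9, 2.3).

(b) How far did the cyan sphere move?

2.0

From (5.7, 5.8) to (5.5, 3.8), the cyan sphere covered √(0.2² + 2.0²) ≈ 2.0 units.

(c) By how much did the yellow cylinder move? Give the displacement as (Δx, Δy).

(-0.6, -2.4)

The yellow cylinder was at about (7.0, 5.1) and moved to about (6.4, 2.7).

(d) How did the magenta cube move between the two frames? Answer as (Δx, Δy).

(0.6, 2.0)

The magenta cube was at about (6.3, 2.1) and moved to about (6.9, 4.1).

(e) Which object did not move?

the blue cylinder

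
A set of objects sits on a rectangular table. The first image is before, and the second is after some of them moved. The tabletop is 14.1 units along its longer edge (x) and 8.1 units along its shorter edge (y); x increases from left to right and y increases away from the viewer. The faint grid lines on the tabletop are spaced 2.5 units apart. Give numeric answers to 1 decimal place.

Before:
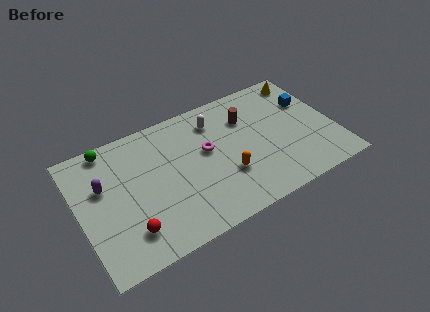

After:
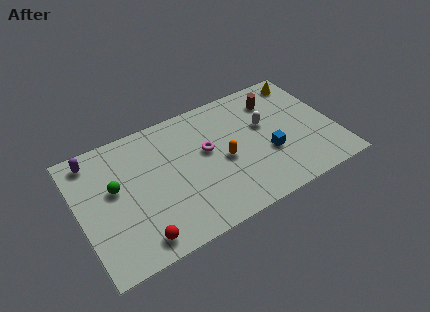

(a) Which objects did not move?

the magenta torus and the yellow cone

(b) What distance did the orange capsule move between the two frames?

1.0

The orange capsule moved from about (7.9, 2.7) to (7.9, 3.7), a distance of √(0.0² + 1.0²) ≈ 1.0.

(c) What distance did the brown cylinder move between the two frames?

1.8

From (9.5, 5.8) to (11.2, 6.3), the brown cylinder covered √(1.7² + 0.5²) ≈ 1.8 units.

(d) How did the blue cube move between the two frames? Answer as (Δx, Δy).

(-2.7, -2.4)

From the two frames, the blue cube sits at roughly (13.0, 5.4) before and (10.3, 3.0) after.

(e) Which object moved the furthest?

the blue cube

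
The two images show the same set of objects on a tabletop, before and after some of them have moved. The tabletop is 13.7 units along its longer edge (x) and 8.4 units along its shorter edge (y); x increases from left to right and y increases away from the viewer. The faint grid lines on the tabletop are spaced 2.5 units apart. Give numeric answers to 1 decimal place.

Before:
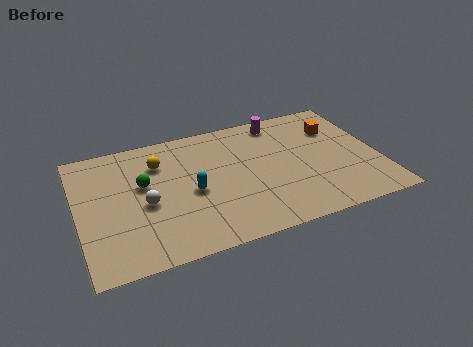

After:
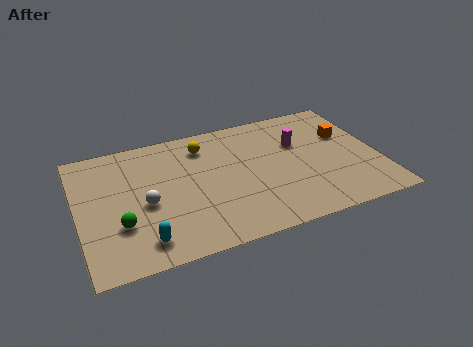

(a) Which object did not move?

the white sphere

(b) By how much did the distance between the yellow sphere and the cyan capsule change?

+3.5

Before: roughly 2.7 units apart; after: 6.2. That's 3.5 units further apart.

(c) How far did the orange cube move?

0.7

From (12.0, 6.0) to (12.4, 5.4), the orange cube covered √(0.4² + 0.6²) ≈ 0.7 units.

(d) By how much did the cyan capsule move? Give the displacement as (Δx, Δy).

(-2.4, -2.4)

From the two frames, the cyan capsule sits at roughly (5.1, 3.8) before and (2.7, 1.4) after.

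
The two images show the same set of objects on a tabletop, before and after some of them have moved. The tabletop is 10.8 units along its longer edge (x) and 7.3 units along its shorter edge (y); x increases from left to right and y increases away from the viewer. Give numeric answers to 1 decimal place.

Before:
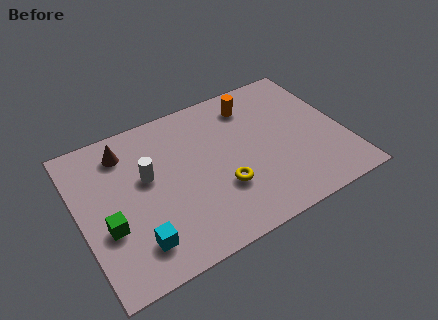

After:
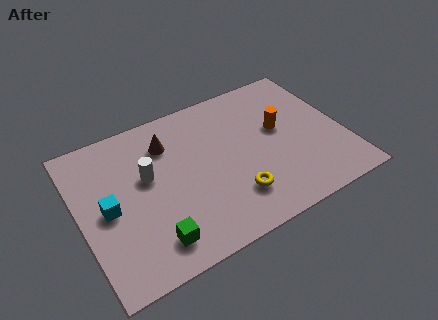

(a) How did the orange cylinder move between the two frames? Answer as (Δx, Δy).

(0.9, -1.7)

The orange cylinder was at about (7.4, 5.9) and moved to about (8.3, 4.2).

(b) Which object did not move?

the white cylinder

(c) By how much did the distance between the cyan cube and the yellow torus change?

+1.5

Before: roughly 3.7 units apart; after: 5.2. That's 1.5 units further apart.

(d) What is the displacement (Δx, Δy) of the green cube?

(1.6, -1.4)

The green cube was at about (1.0, 2.7) and moved to about (2.6, 1.3).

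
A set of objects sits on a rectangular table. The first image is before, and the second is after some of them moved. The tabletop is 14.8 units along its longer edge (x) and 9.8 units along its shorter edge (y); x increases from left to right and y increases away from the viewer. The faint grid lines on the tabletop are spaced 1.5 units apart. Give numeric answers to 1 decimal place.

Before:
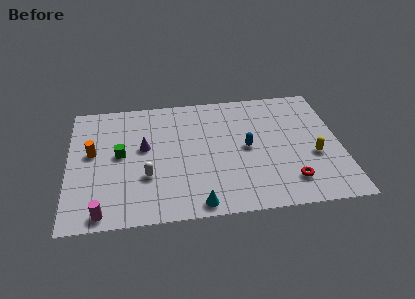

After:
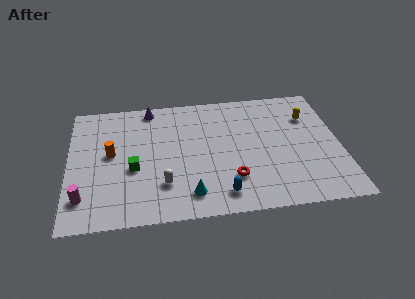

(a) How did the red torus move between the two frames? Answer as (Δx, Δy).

(-3.1, 0.6)

The red torus started near (11.9, 2.0) and ended near (8.8, 2.6).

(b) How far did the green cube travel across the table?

1.4

The green cube was near (2.8, 5.2) before and (3.5, 4.0) after, so it travelled √(0.7² + 1.2²) ≈ 1.4 units.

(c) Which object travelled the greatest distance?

the blue capsule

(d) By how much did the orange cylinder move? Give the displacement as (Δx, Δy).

(1.0, -0.2)

From the two frames, the orange cylinder sits at roughly (1.3, 5.5) before and (2.3, 5.3) after.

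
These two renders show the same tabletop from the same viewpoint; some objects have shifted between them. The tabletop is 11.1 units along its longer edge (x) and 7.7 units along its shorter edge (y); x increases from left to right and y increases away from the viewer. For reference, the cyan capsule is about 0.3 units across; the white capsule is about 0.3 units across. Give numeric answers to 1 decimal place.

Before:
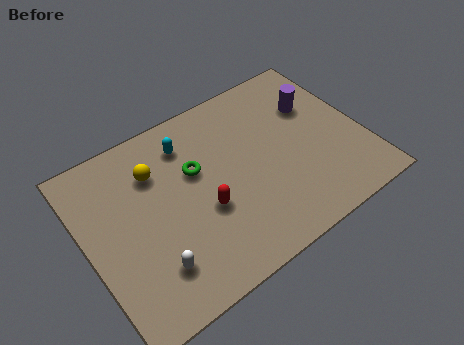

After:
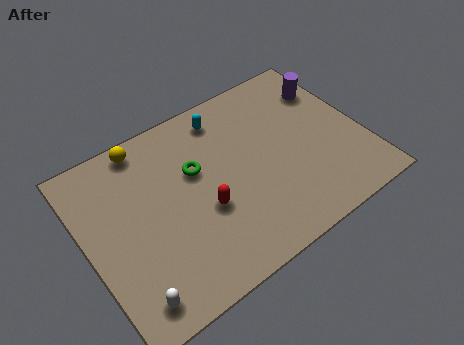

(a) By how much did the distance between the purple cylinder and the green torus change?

+0.8

Before: roughly 5.0 units apart; after: 5.8. That's 0.8 units further apart.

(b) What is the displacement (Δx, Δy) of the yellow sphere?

(-0.2, 1.3)

The yellow sphere started near (3.0, 5.6) and ended near (2.8, 6.9).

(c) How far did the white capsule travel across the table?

1.2

The white capsule moved from about (2.2, 1.8) to (1.2, 1.1), a distance of √(1.0² + 0.7²) ≈ 1.2.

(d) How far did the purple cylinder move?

0.9

From (9.5, 5.2) to (10.2, 5.7), the purple cylinder covered √(0.7² + 0.5²) ≈ 0.9 units.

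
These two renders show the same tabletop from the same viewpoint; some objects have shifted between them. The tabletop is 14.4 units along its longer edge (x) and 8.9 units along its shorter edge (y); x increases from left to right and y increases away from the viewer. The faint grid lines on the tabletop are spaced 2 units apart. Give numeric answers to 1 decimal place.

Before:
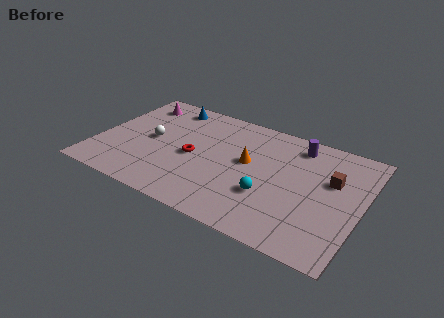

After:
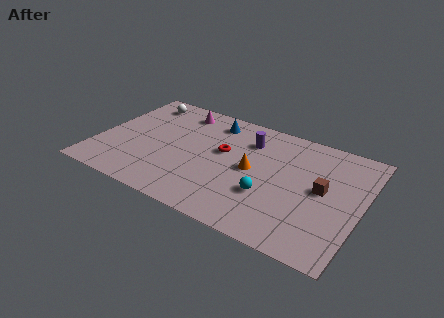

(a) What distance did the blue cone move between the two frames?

2.6

The blue cone was near (3.3, 7.7) before and (5.9, 7.4) after, so it travelled √(2.6² + 0.3²) ≈ 2.6 units.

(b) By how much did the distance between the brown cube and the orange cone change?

-0.7

The distance was about 4.5 in the first image and 3.8 in the second, so they moved 0.7 units closer together.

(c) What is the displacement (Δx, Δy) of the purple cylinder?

(-2.6, -0.8)

The purple cylinder was at about (10.6, 7.5) and moved to about (8.0, 6.7).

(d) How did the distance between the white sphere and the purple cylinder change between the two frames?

-2.0

The distance was about 8.3 in the first image and 6.3 in the second, so they moved 2.0 units closer together.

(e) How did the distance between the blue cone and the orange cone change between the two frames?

-1.7

Before: roughly 5.6 units apart; after: 3.9. That's 1.7 units closer together.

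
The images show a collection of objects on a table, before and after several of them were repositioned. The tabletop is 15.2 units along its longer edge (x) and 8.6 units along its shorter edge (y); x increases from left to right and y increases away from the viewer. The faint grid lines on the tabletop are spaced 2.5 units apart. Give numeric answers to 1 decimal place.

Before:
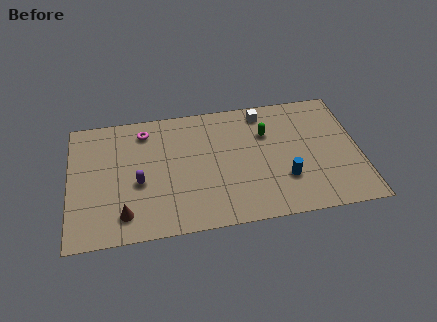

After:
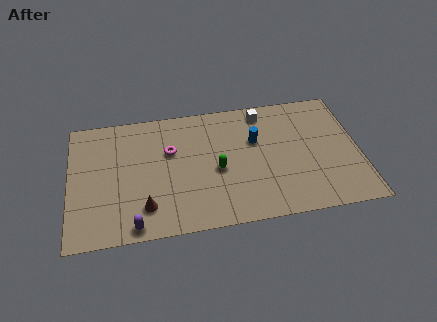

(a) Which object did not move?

the white cube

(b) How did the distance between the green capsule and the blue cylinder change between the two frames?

-0.7

The distance was about 3.4 in the first image and 2.7 in the second, so they moved 0.7 units closer together.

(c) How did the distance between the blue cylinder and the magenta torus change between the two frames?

-4.0

The distance was about 8.5 in the first image and 4.5 in the second, so they moved 4.0 units closer together.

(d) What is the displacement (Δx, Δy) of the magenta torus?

(1.3, -1.6)

The magenta torus started near (4.0, 7.1) and ended near (5.3, 5.5).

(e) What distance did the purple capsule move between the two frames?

2.8

From (3.6, 3.6) to (3.3, 0.8), the purple capsule covered √(0.3² + 2.8²) ≈ 2.8 units.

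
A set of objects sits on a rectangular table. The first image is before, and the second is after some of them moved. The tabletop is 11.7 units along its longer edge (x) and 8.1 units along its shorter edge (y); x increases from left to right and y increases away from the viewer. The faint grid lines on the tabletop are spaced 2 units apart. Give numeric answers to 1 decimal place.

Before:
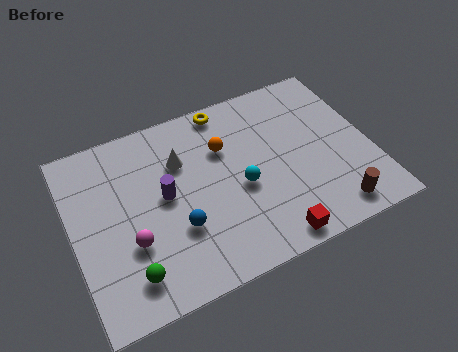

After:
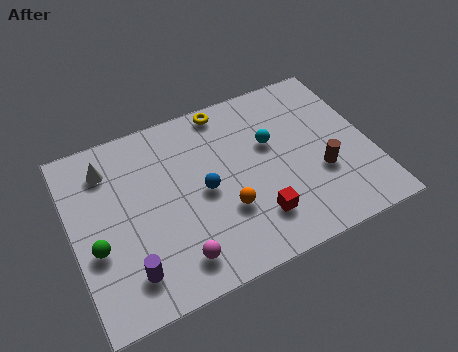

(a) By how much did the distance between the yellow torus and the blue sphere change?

-1.6

The distance was about 5.2 in the first image and 3.6 in the second, so they moved 1.6 units closer together.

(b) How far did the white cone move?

2.9

The white cone moved from about (4.4, 5.6) to (1.6, 6.4), a distance of √(2.8² + 0.8²) ≈ 2.9.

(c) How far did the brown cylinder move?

1.8

The brown cylinder was near (9.8, 1.1) before and (9.6, 2.9) after, so it travelled √(0.2² + 1.8²) ≈ 1.8 units.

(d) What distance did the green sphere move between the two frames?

1.9

From (1.9, 1.5) to (0.8, 3.1), the green sphere covered √(1.1² + 1.6²) ≈ 1.9 units.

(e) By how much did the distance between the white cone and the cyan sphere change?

+3.5

They were about 3.0 units apart before and 6.5 after — 3.5 units further apart.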